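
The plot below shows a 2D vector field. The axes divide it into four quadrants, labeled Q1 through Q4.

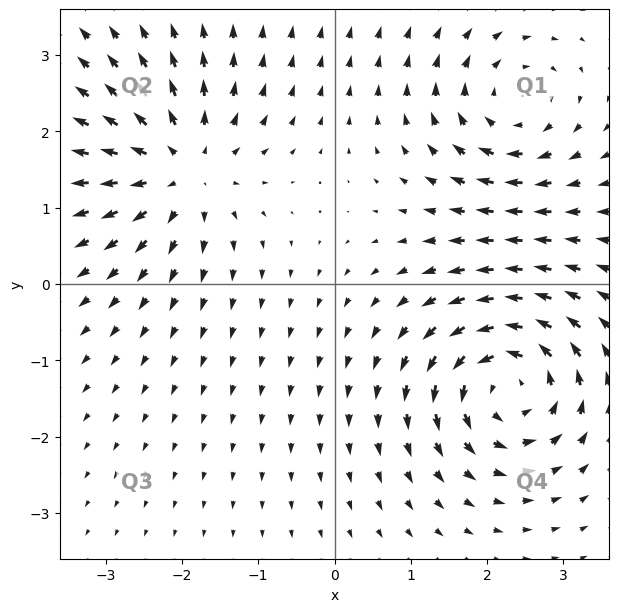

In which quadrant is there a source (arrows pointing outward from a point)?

The source sits at approximately (-2.0, 1.5), which lies in quadrant Q2. The divergence there is about +5, positive as expected for a source.

Q2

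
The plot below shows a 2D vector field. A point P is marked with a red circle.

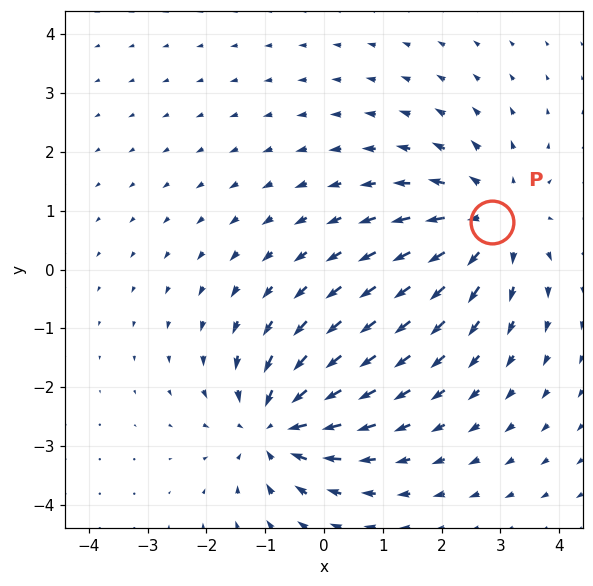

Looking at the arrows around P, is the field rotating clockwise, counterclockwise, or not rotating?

Near P at (2.9, 0.8) the arrows show no circulation. The curl there is ≈0.

not rotating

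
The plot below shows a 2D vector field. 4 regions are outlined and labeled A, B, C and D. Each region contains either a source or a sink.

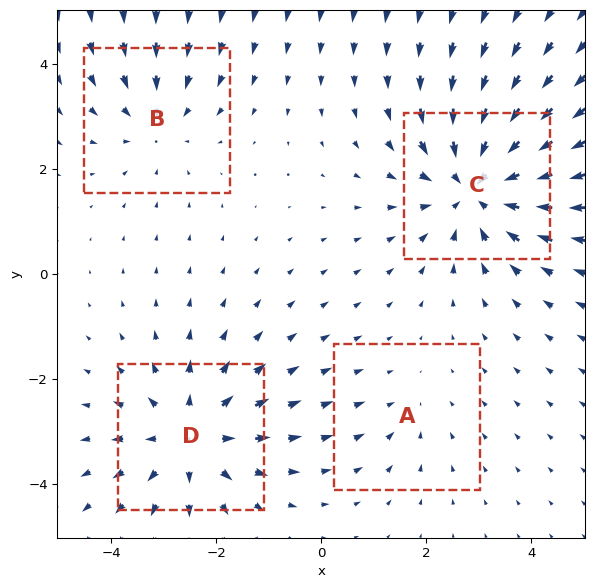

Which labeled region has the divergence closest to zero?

A

Divergence at each region's feature centre — A: about -2, B: about -3, C: about -6, D: about +5. Region A is closest to zero.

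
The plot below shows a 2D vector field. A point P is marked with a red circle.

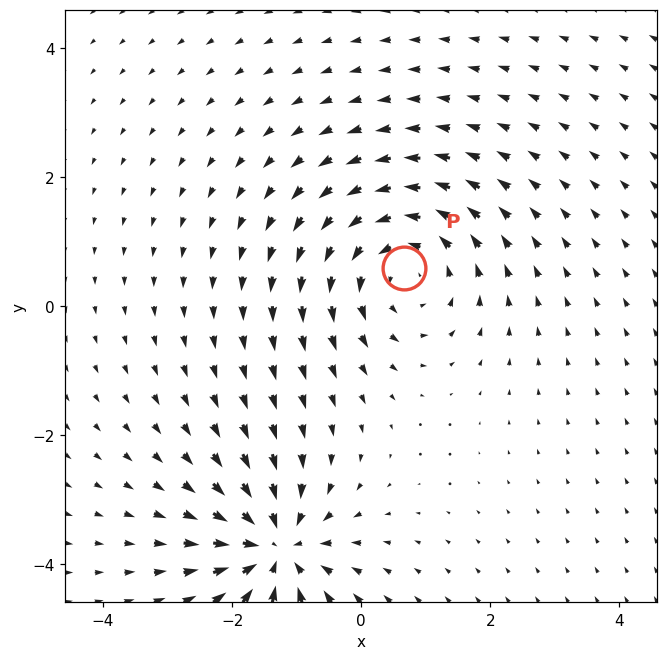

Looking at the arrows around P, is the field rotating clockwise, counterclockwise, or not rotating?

Near P at (0.7, 0.6) the arrows circulate counterclockwise. The curl (z-component) there is about +3; positive curl means counterclockwise rotation.

counterclockwise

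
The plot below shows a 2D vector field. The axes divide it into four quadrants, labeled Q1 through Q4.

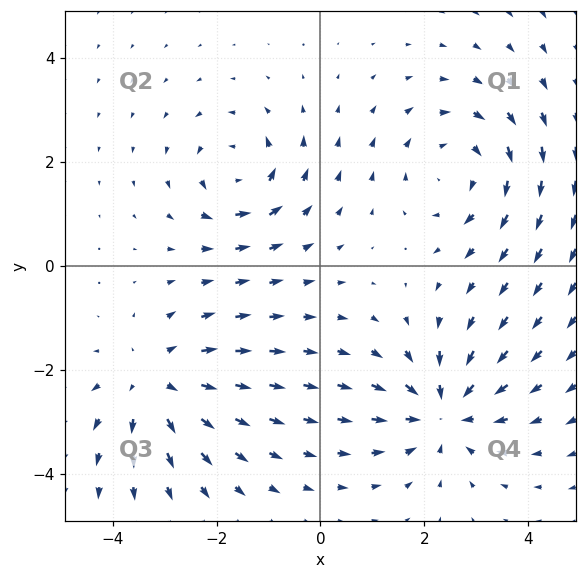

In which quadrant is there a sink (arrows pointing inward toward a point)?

Q4

The sink sits at approximately (2.4, -2.8), which lies in quadrant Q4. The divergence there is about -4, negative as expected for a sink.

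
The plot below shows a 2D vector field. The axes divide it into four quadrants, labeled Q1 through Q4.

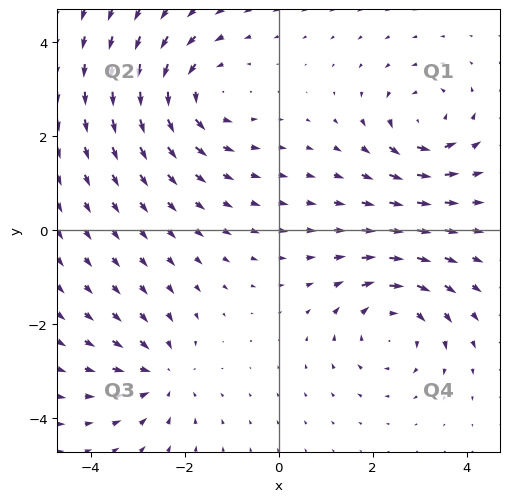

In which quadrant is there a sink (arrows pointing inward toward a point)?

Q3

The sink sits at approximately (-2.5, -3.1), which lies in quadrant Q3. The divergence there is about -4, negative as expected for a sink.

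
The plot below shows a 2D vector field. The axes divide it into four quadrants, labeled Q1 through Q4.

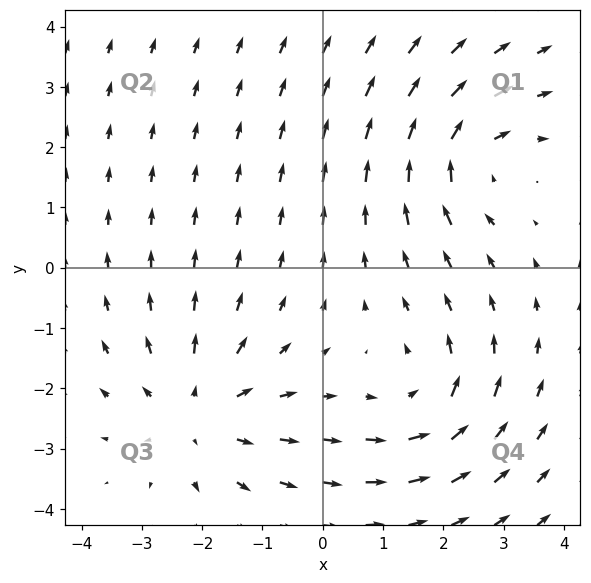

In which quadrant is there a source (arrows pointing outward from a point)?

Q3

The source sits at approximately (-2.1, -2.4), which lies in quadrant Q3. The divergence there is about +3, positive as expected for a source.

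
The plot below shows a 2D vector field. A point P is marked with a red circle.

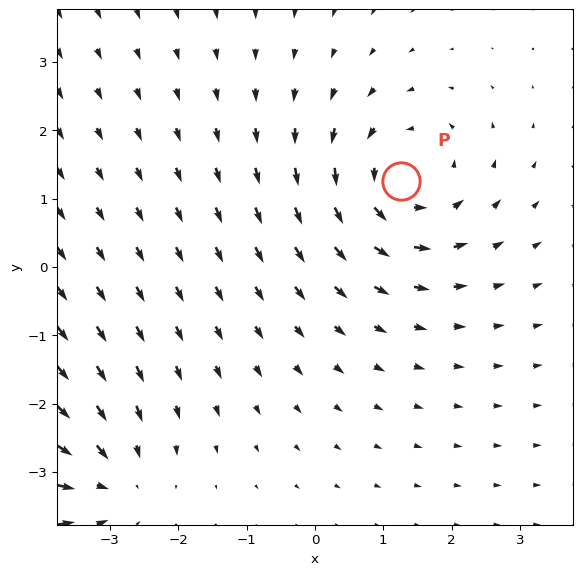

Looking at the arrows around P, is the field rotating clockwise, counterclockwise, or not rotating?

Near P at (1.3, 1.3) the arrows circulate counterclockwise. The curl (z-component) there is about +3; positive curl means counterclockwise rotation.

counterclockwise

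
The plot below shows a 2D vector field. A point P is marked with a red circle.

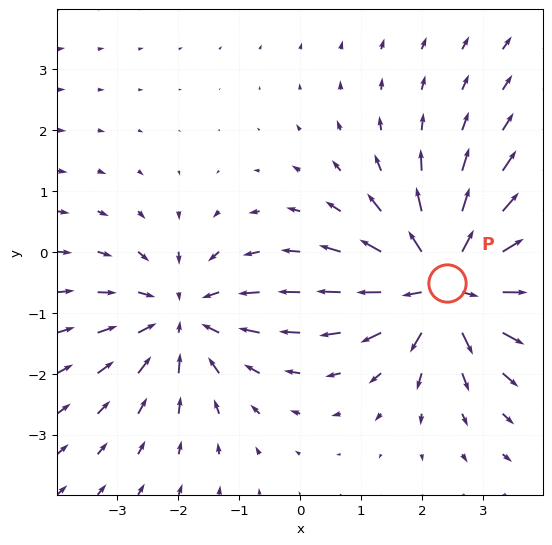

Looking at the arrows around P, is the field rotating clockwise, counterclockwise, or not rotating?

Near P at (2.4, -0.5) the arrows show no circulation. The curl there is ≈0.

not rotating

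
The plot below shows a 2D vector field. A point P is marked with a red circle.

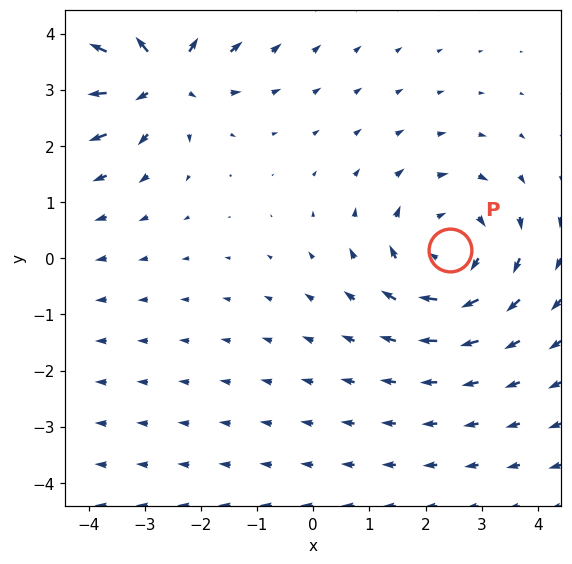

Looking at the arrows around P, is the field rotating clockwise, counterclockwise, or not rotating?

clockwise

Near P at (2.4, 0.1) the arrows circulate clockwise. The curl (z-component) there is about -3; negative curl means clockwise rotation.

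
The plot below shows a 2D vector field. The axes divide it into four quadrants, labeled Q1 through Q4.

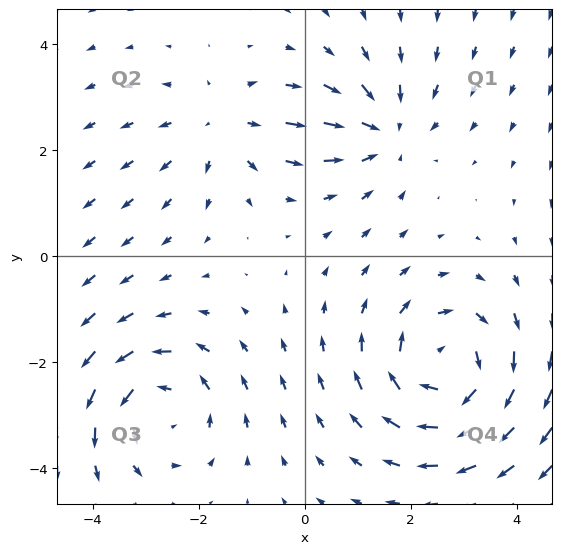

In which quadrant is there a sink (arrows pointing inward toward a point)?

The sink sits at approximately (1.5, 2.4), which lies in quadrant Q1. The divergence there is about -3, negative as expected for a sink.

Q1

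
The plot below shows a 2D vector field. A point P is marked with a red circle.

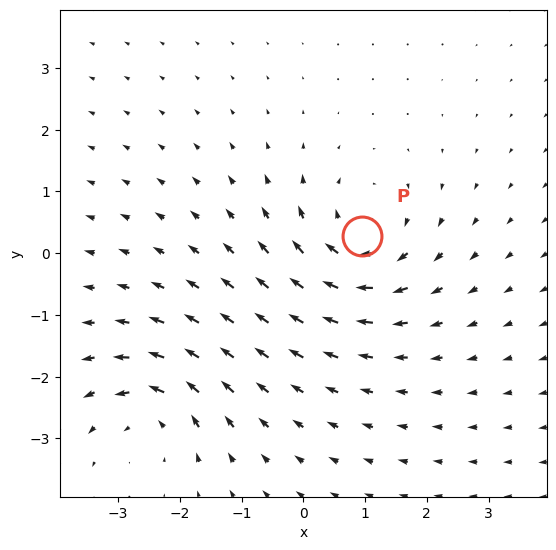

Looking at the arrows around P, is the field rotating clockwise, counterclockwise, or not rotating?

Near P at (0.9, 0.3) the arrows circulate clockwise. The curl (z-component) there is about -5; negative curl means clockwise rotation.

clockwise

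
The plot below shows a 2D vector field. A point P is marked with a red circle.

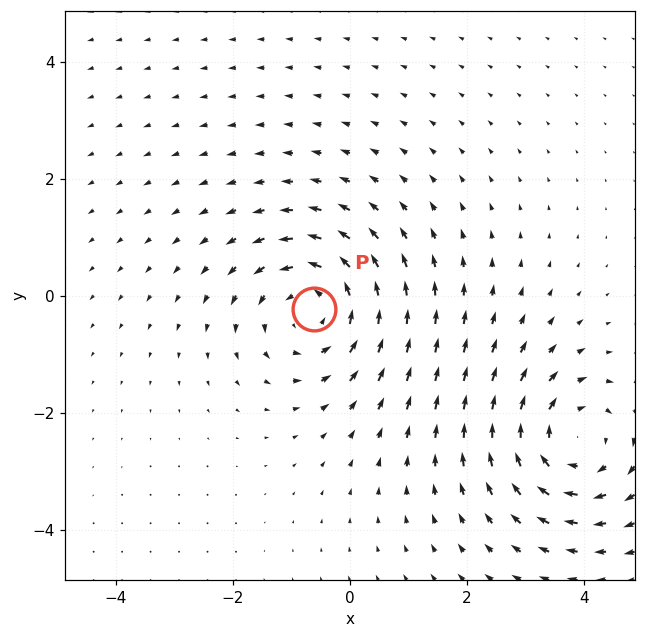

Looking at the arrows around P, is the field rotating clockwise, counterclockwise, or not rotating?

Near P at (-0.6, -0.2) the arrows circulate counterclockwise. The curl (z-component) there is about +3; positive curl means counterclockwise rotation.

counterclockwise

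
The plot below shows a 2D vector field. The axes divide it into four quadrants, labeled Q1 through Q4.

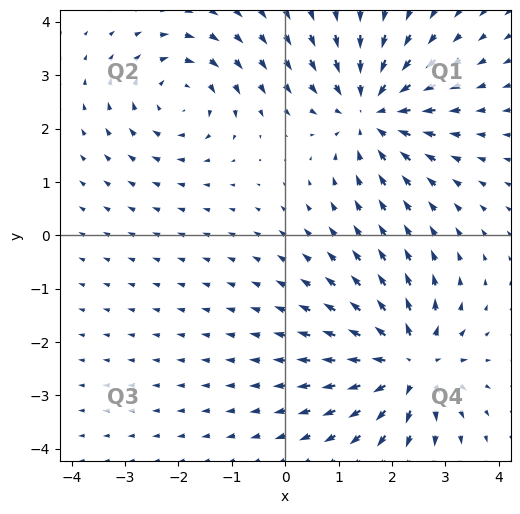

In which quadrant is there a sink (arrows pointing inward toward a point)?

Q1

The sink sits at approximately (1.6, 2.3), which lies in quadrant Q1. The divergence there is about -5, negative as expected for a sink.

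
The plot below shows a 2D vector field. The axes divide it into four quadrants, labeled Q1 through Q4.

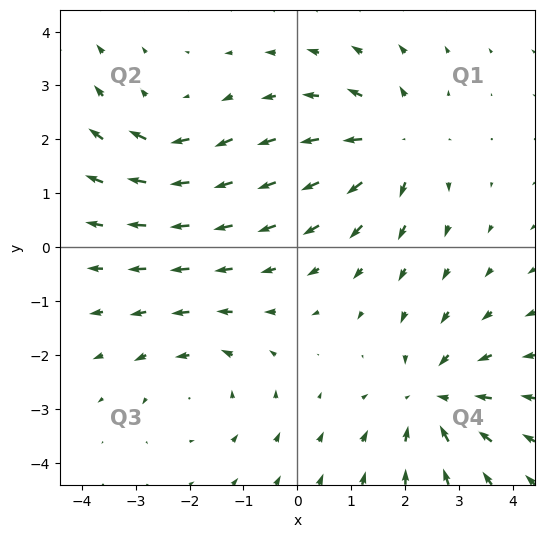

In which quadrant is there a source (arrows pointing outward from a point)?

Q1

The source sits at approximately (1.8, 1.9), which lies in quadrant Q1. The divergence there is about +4, positive as expected for a source.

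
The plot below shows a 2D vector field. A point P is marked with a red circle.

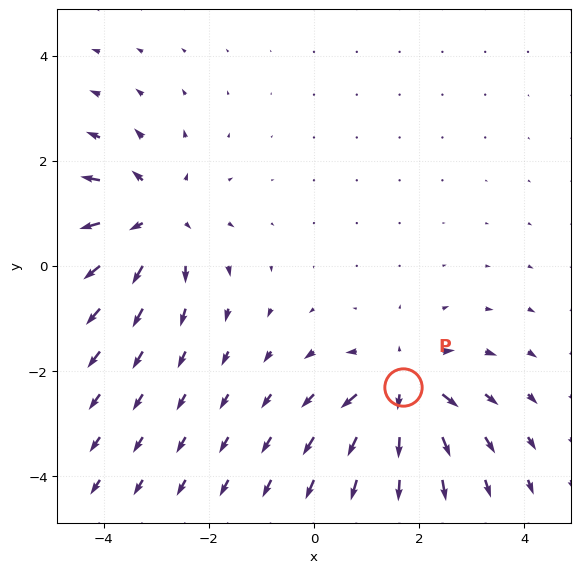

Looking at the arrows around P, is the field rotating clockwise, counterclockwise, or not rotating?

not rotating

Near P at (1.7, -2.3) the arrows show no circulation. The curl there is ≈0.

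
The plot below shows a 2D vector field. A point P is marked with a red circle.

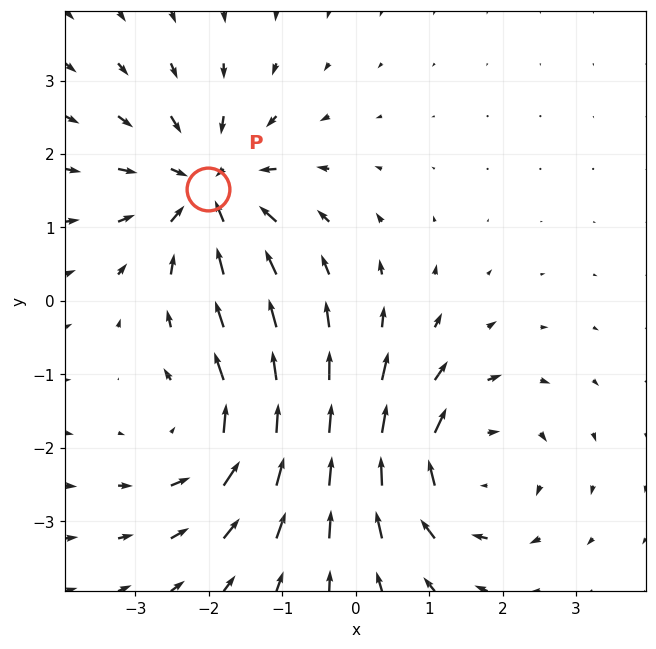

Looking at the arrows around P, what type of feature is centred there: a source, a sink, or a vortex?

At P (-2.0, 1.5) the arrows converge inward. Divergence about -5, curl ≈0 — negative divergence with near-zero curl is a sink.

sink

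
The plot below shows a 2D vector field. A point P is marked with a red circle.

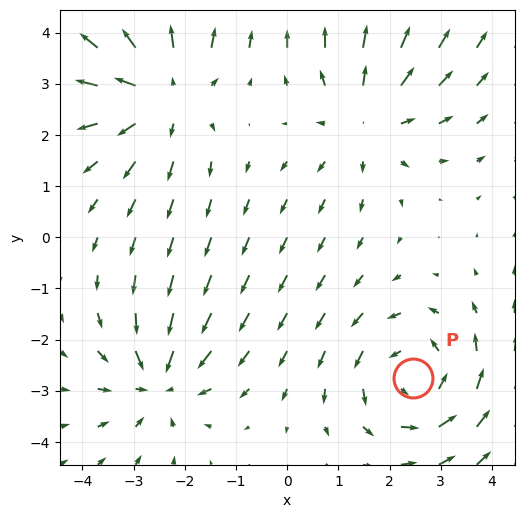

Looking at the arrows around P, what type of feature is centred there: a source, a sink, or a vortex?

At P (2.5, -2.7) the arrows circulate counterclockwise. Divergence ≈0, curl about +3 — near-zero divergence with nonzero curl is a vortex.

vortex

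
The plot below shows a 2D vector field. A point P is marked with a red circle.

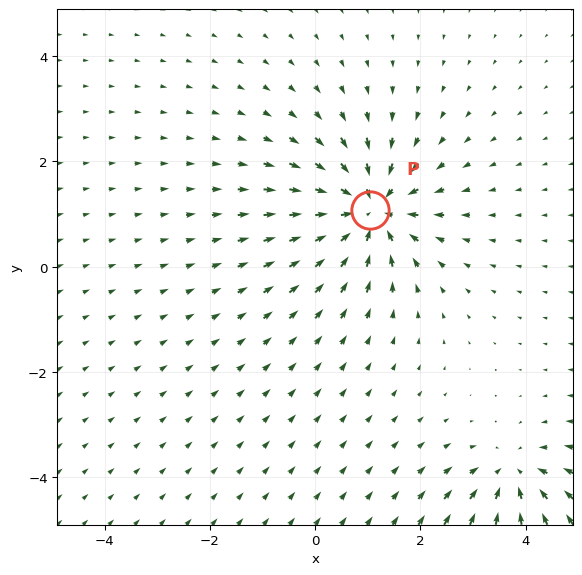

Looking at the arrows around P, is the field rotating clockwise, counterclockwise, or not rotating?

Near P at (1.0, 1.1) the arrows show no circulation. The curl there is ≈0.

not rotating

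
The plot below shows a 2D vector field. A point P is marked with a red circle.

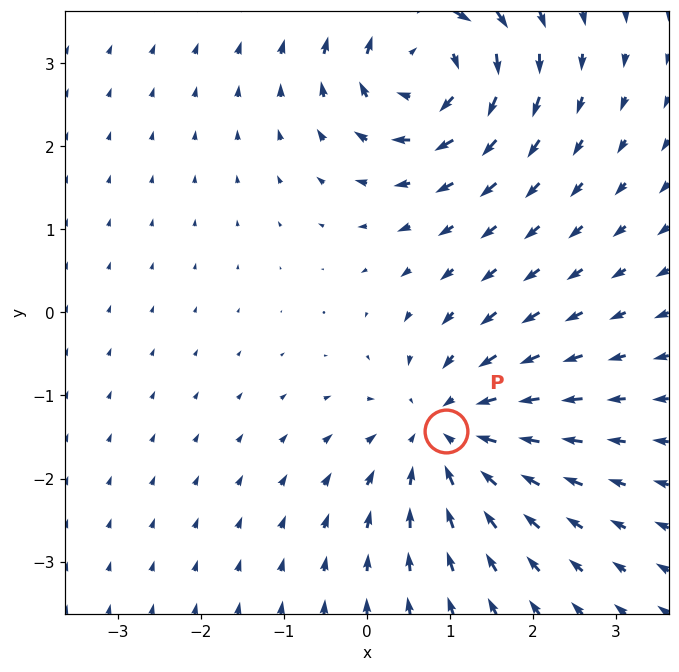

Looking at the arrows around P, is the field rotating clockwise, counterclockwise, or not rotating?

not rotating

Near P at (1.0, -1.4) the arrows show no circulation. The curl there is ≈0.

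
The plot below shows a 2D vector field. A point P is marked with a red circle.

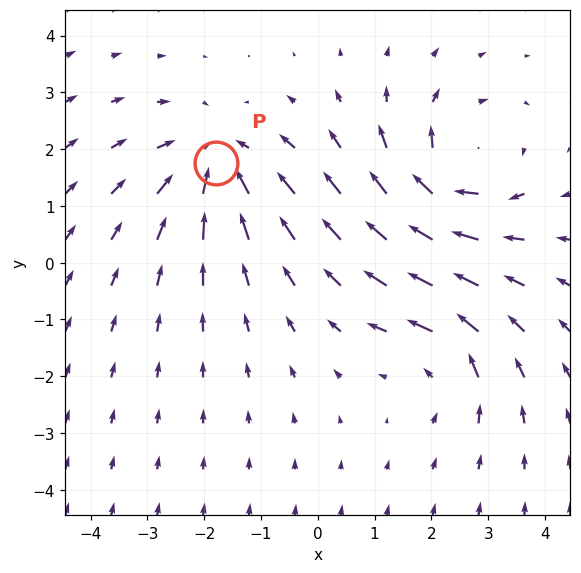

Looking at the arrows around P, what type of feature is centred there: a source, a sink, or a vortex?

At P (-1.8, 1.8) the arrows converge inward. Divergence about -4, curl ≈0 — negative divergence with near-zero curl is a sink.

sink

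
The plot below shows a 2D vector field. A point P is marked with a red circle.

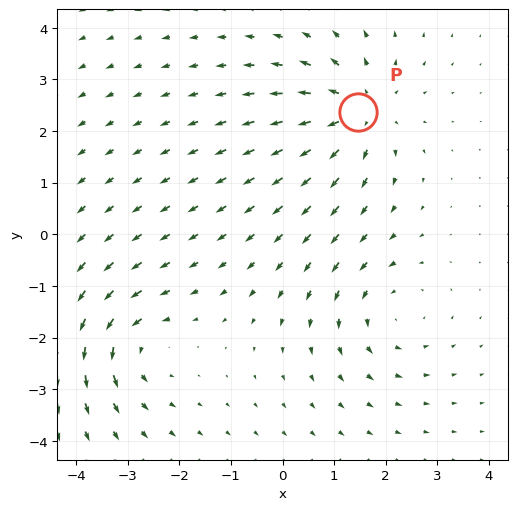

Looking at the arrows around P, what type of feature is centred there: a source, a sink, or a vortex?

source

At P (1.5, 2.4) the arrows spread outward. Divergence about +4, curl ≈0 — positive divergence with near-zero curl is a source.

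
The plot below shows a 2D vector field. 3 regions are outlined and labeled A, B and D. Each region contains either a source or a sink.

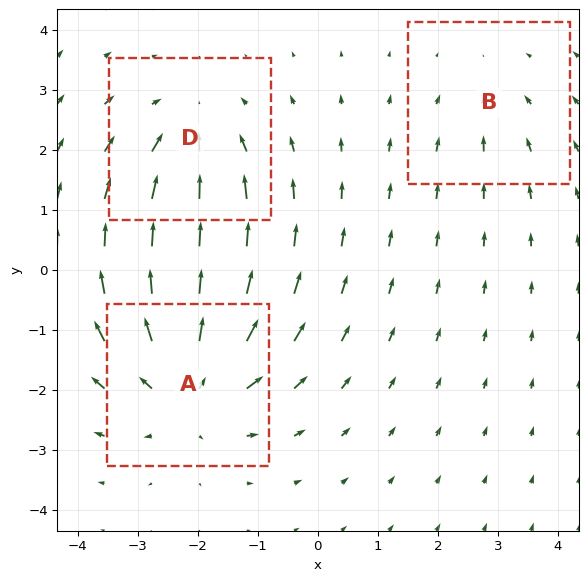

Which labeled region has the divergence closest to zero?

Divergence at each region's feature centre — A: about +4, B: about -2, D: about -3. Region B is closest to zero.

B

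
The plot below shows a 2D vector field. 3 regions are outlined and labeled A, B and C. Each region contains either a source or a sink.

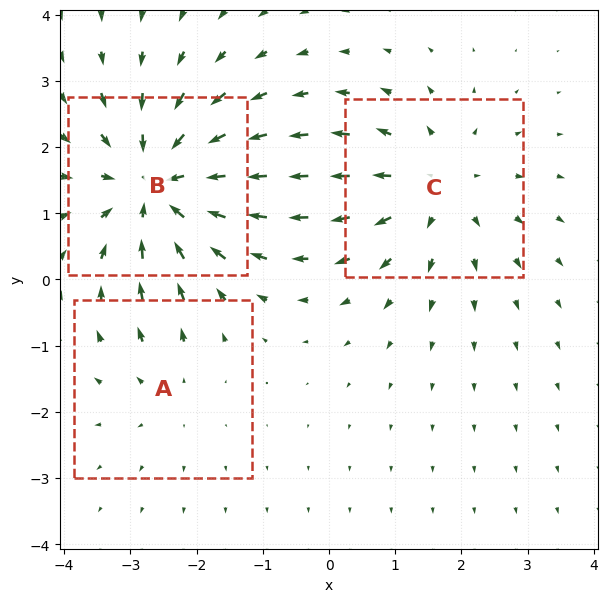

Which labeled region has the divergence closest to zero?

A

Divergence at each region's feature centre — A: about +2, B: about -4, C: about +3. Region A is closest to zero.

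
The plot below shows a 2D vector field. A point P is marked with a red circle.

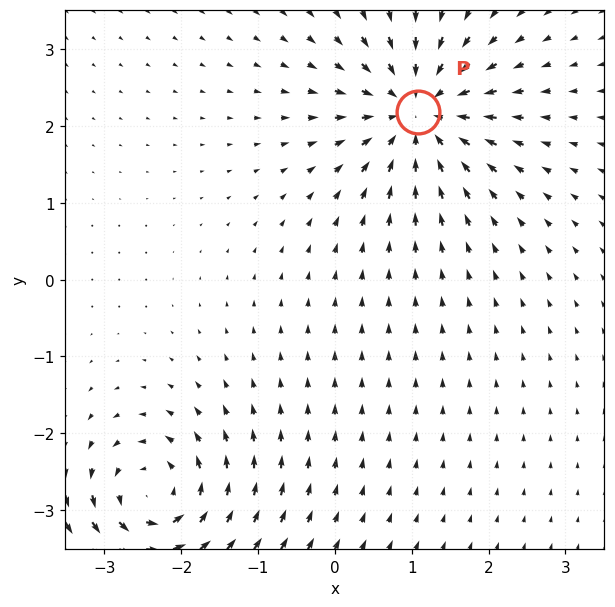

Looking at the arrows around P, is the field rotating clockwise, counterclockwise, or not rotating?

not rotating

Near P at (1.1, 2.2) the arrows show no circulation. The curl there is ≈0.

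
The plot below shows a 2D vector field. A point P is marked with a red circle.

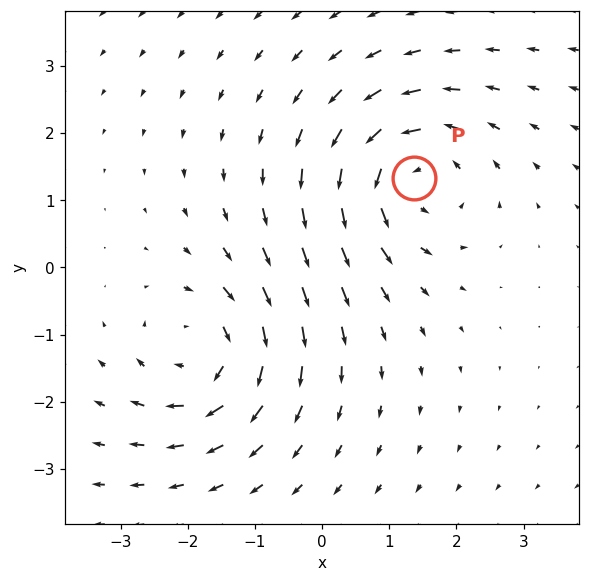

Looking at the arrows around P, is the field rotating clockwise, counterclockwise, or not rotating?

counterclockwise

Near P at (1.4, 1.3) the arrows circulate counterclockwise. The curl (z-component) there is about +5; positive curl means counterclockwise rotation.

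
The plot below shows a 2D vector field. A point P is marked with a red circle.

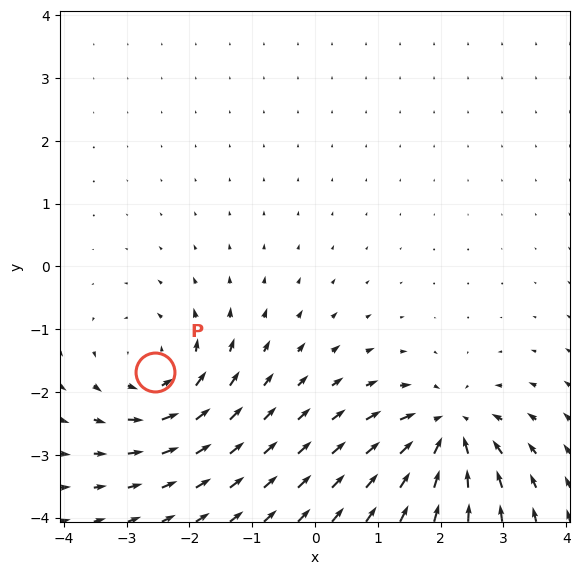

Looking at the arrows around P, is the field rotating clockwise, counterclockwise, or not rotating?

counterclockwise

Near P at (-2.5, -1.7) the arrows circulate counterclockwise. The curl (z-component) there is about +4; positive curl means counterclockwise rotation.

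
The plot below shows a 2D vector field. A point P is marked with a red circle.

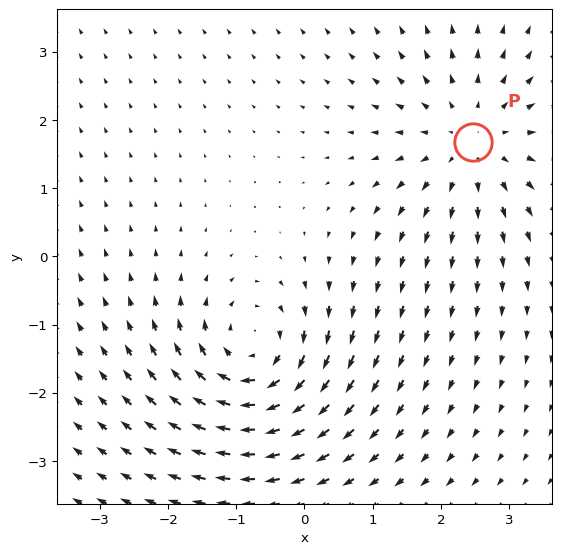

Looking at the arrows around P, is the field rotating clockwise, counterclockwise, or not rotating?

Near P at (2.5, 1.7) the arrows show no circulation. The curl there is ≈0.

not rotating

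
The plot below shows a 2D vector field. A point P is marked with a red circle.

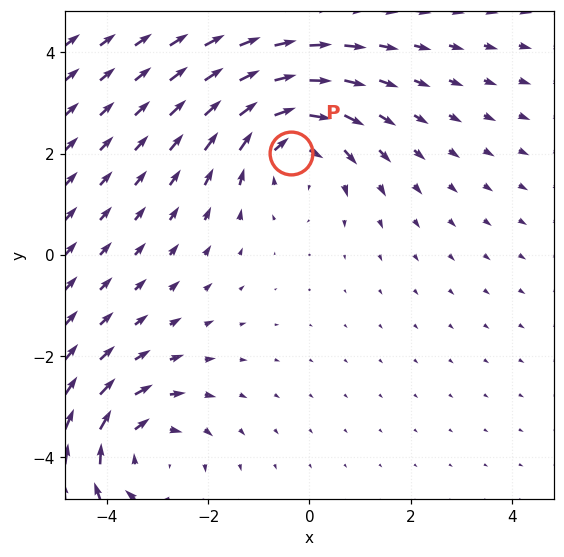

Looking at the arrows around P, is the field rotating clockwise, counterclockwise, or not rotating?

clockwise

Near P at (-0.4, 2.0) the arrows circulate clockwise. The curl (z-component) there is about -4; negative curl means clockwise rotation.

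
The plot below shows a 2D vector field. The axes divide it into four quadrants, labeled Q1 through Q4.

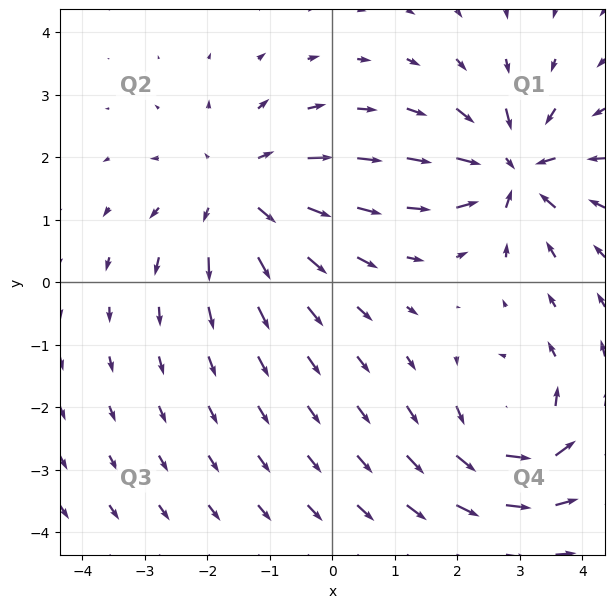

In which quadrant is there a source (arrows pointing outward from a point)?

Q2

The source sits at approximately (-1.5, 1.4), which lies in quadrant Q2. The divergence there is about +3, positive as expected for a source.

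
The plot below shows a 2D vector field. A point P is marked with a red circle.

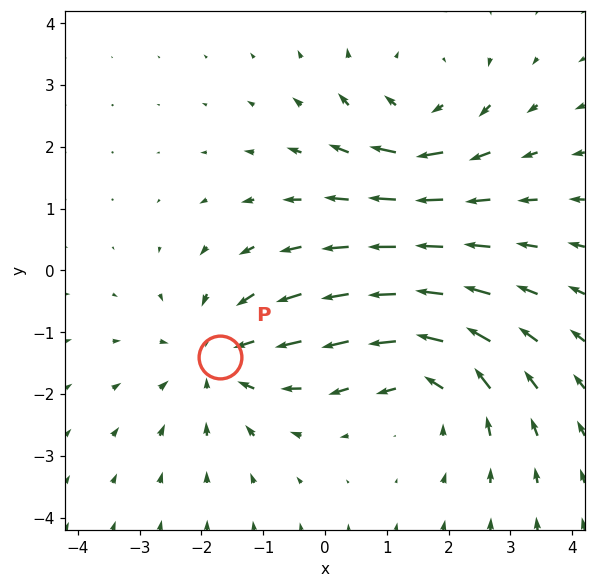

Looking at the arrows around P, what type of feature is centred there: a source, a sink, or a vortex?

At P (-1.7, -1.4) the arrows converge inward. Divergence about -3, curl ≈0 — negative divergence with near-zero curl is a sink.

sink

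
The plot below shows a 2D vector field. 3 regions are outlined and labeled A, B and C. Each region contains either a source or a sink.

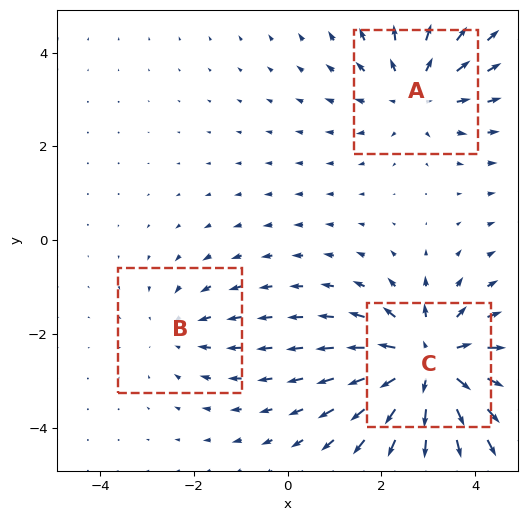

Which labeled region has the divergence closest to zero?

B

Divergence at each region's feature centre — A: about +3, B: about -2, C: about +4. Region B is closest to zero.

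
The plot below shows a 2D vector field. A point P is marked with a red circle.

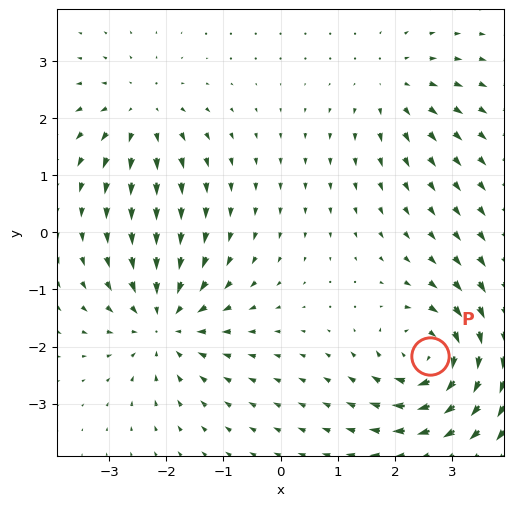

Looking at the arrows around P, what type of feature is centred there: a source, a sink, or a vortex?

vortex

At P (2.6, -2.2) the arrows circulate clockwise. Divergence ≈0, curl about -6 — near-zero divergence with nonzero curl is a vortex.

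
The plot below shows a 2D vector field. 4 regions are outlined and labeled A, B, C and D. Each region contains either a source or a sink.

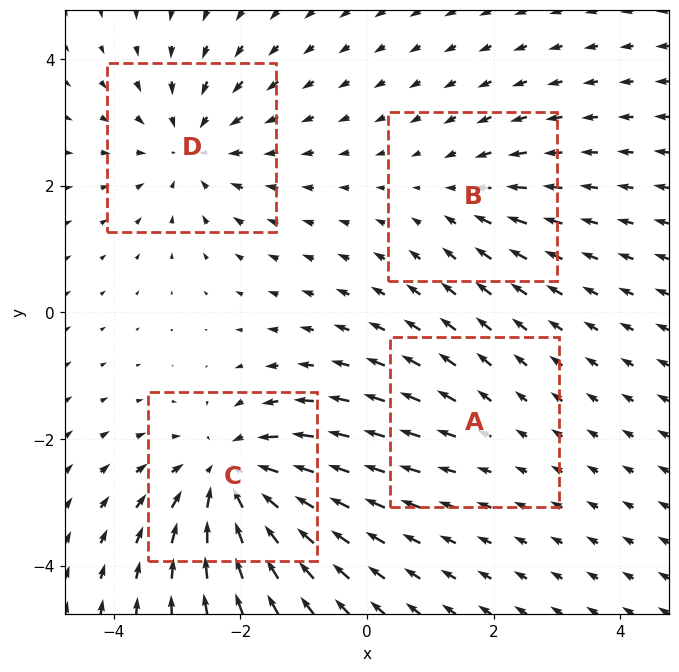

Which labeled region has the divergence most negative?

Divergence at each region's feature centre — A: about +2, B: about -3, C: about -7, D: about -5. Region C is most negative.

C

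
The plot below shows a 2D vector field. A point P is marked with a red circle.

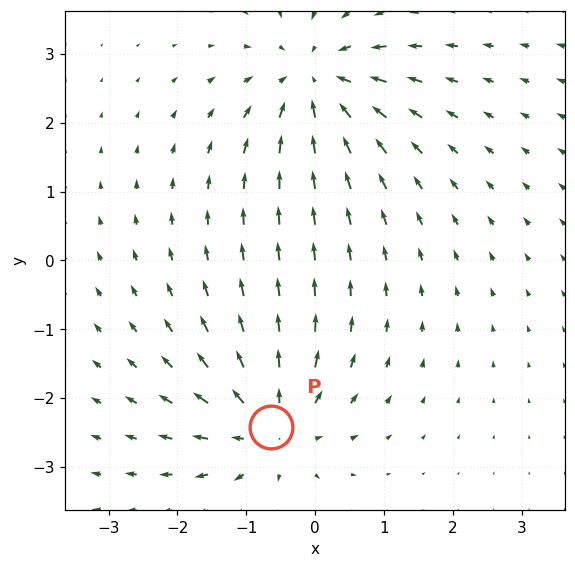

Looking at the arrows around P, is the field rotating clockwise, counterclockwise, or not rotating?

Near P at (-0.6, -2.4) the arrows show no circulation. The curl there is ≈0.

not rotating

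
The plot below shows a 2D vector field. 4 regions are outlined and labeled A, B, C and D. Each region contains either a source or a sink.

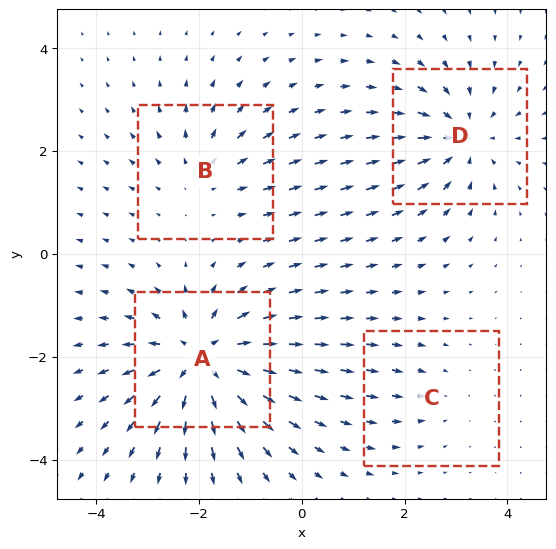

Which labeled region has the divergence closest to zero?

C

Divergence at each region's feature centre — A: about +7, B: about +3, C: about -2, D: about -5. Region C is closest to zero.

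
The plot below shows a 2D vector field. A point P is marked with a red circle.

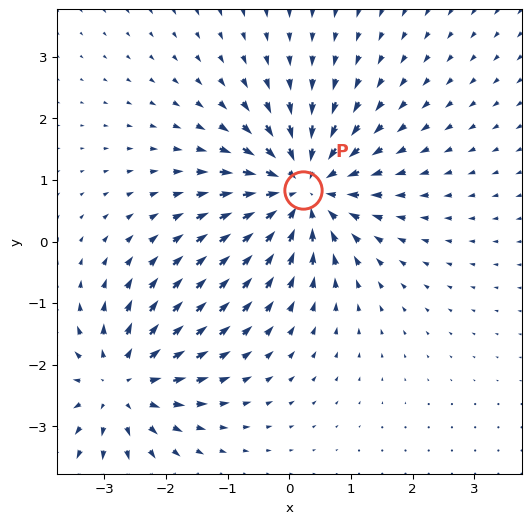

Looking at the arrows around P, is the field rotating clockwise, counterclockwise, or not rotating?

not rotating

Near P at (0.2, 0.8) the arrows show no circulation. The curl there is ≈0.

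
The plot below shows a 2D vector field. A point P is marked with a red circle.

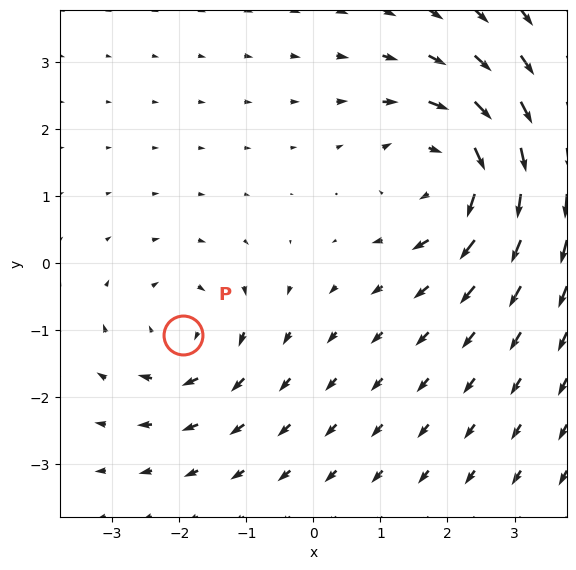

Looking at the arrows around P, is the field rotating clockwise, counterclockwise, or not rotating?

Near P at (-1.9, -1.1) the arrows circulate clockwise. The curl (z-component) there is about -3; negative curl means clockwise rotation.

clockwise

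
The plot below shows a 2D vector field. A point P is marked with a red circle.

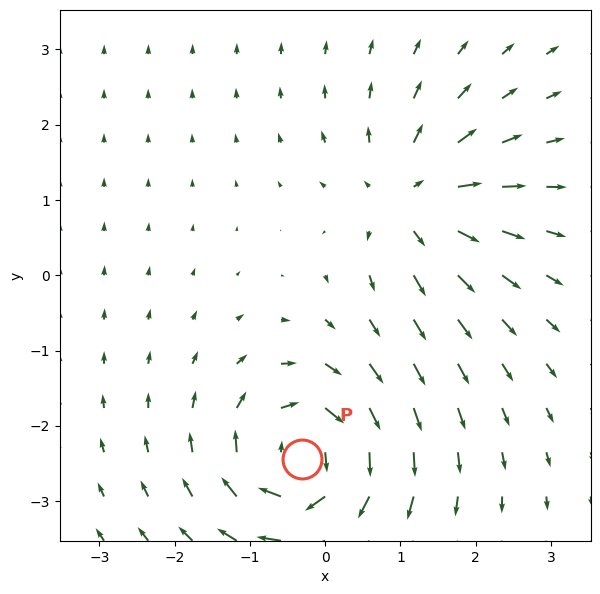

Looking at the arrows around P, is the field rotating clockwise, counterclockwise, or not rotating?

Near P at (-0.3, -2.4) the arrows circulate clockwise. The curl (z-component) there is about -6; negative curl means clockwise rotation.

clockwise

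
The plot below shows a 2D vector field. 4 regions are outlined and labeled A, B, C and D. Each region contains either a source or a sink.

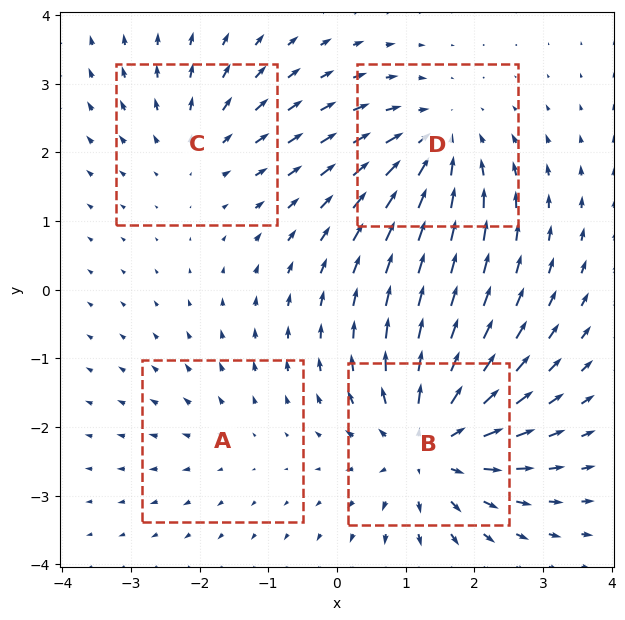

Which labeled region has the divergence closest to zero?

Divergence at each region's feature centre — A: about +2, B: about +7, C: about +3, D: about -5. Region A is closest to zero.

A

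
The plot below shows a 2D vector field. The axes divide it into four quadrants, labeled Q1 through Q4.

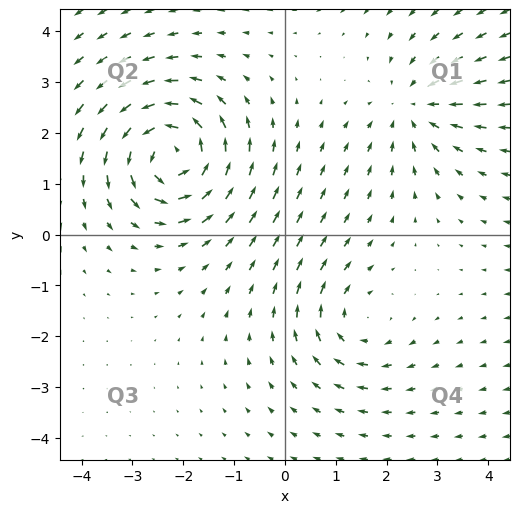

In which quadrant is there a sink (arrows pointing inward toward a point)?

Q1

The sink sits at approximately (2.5, 2.5), which lies in quadrant Q1. The divergence there is about -3, negative as expected for a sink.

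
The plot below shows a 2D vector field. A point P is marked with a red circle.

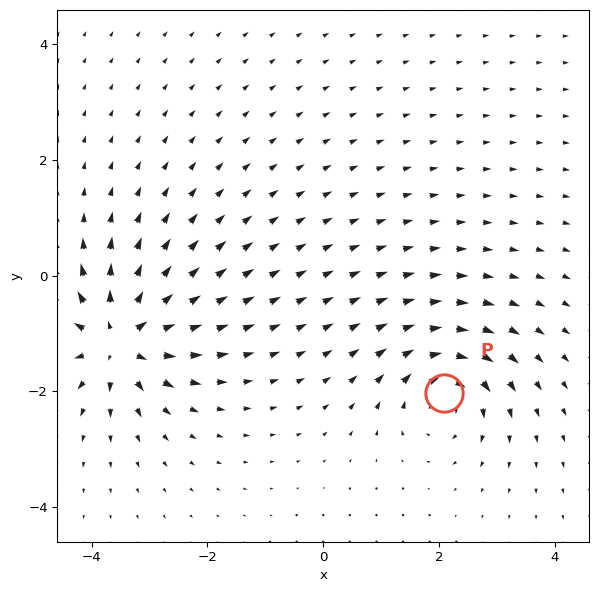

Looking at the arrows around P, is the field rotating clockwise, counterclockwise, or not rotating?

Near P at (2.1, -2.0) the arrows circulate clockwise. The curl (z-component) there is about -5; negative curl means clockwise rotation.

clockwise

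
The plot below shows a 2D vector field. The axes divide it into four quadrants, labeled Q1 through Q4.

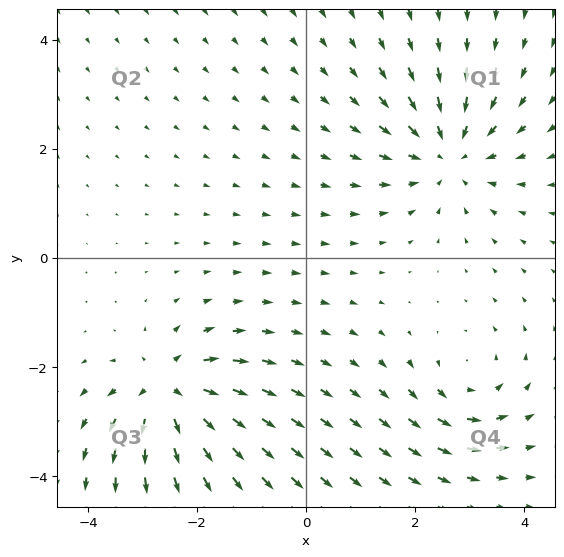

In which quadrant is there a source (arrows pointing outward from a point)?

Q3

The source sits at approximately (-2.5, -2.4), which lies in quadrant Q3. The divergence there is about +6, positive as expected for a source.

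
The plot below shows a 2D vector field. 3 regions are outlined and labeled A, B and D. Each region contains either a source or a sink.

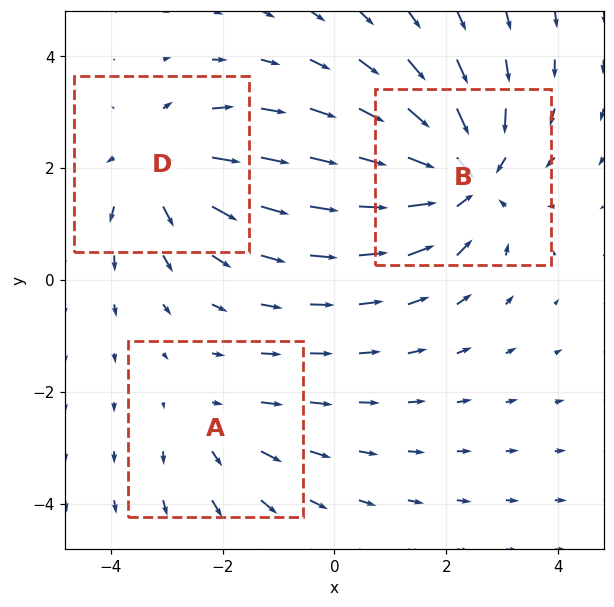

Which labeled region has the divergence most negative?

Divergence at each region's feature centre — A: about +2, B: about -4, D: about +3. Region B is most negative.

B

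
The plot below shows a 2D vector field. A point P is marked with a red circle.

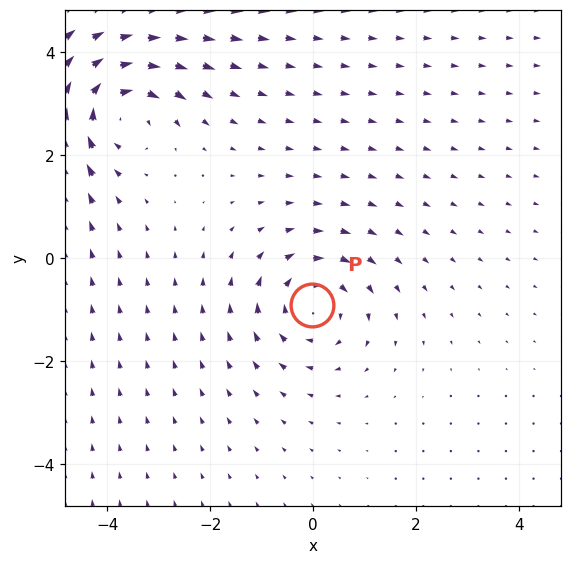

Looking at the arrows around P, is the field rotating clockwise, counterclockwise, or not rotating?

clockwise

Near P at (-0.0, -0.9) the arrows circulate clockwise. The curl (z-component) there is about -3; negative curl means clockwise rotation.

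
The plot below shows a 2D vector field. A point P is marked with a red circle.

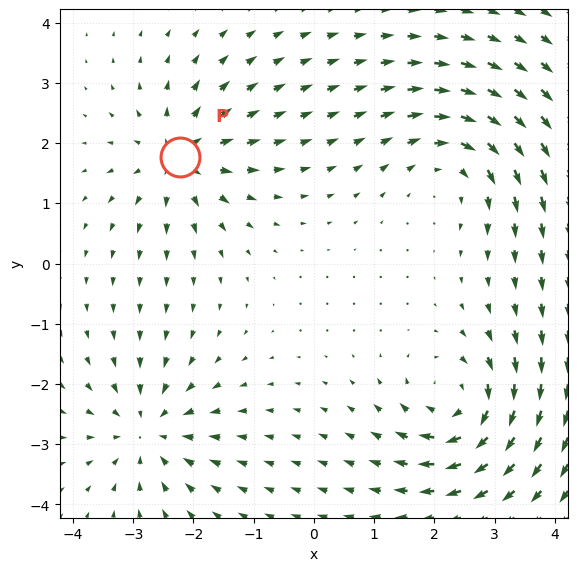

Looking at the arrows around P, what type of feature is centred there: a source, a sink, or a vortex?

At P (-2.2, 1.8) the arrows spread outward. Divergence about +5, curl ≈0 — positive divergence with near-zero curl is a source.

source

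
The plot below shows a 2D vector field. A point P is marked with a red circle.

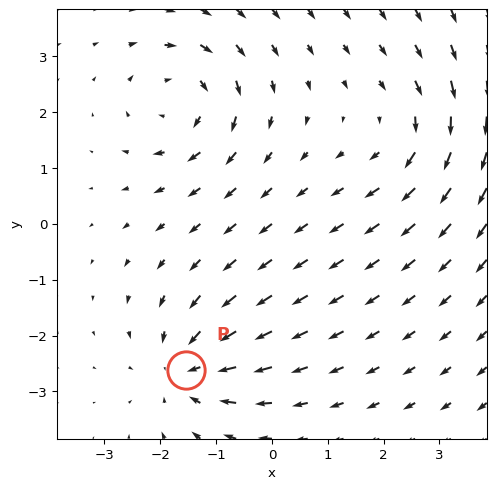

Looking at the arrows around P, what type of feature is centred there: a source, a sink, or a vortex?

sink

At P (-1.5, -2.6) the arrows converge inward. Divergence about -4, curl ≈0 — negative divergence with near-zero curl is a sink.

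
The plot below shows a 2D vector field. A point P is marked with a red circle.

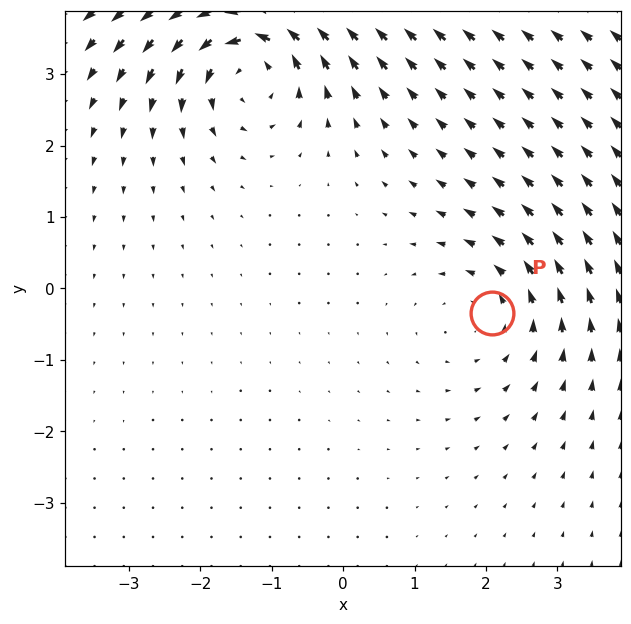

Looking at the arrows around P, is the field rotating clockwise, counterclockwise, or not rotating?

counterclockwise

Near P at (2.1, -0.3) the arrows circulate counterclockwise. The curl (z-component) there is about +2; positive curl means counterclockwise rotation.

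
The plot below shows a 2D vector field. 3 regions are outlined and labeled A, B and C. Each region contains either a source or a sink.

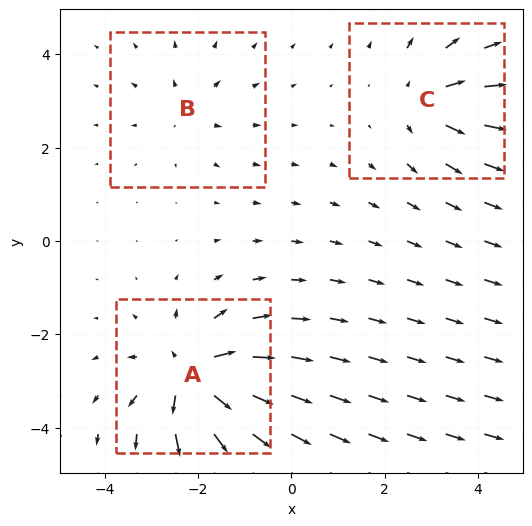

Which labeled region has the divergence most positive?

Divergence at each region's feature centre — A: about +6, B: about +2, C: about +4. Region A is most positive.

A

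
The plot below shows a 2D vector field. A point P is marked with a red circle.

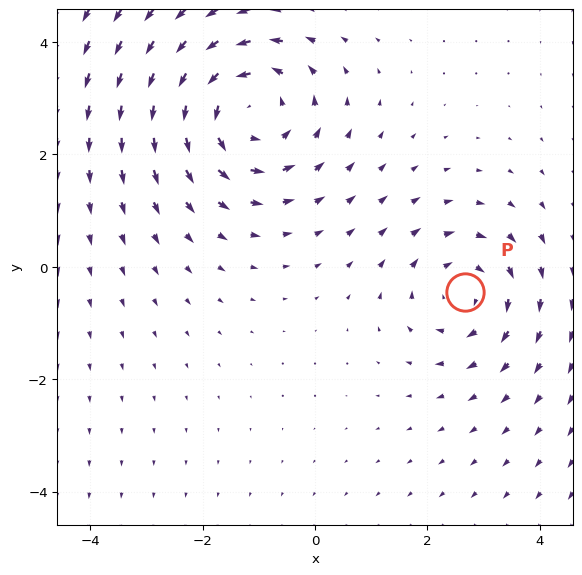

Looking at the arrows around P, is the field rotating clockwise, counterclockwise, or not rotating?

clockwise

Near P at (2.7, -0.4) the arrows circulate clockwise. The curl (z-component) there is about -3; negative curl means clockwise rotation.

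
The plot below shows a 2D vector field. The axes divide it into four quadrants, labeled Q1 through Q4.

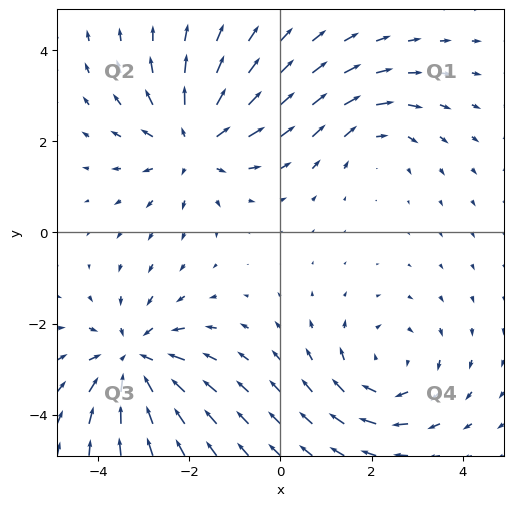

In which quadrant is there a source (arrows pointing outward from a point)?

Q2

The source sits at approximately (-1.9, 2.0), which lies in quadrant Q2. The divergence there is about +4, positive as expected for a source.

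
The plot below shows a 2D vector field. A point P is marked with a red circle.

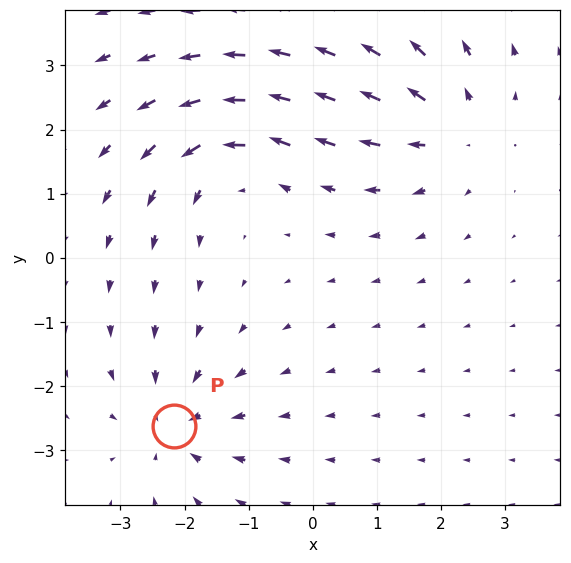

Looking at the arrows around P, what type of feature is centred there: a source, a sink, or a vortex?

At P (-2.2, -2.6) the arrows converge inward. Divergence about -5, curl ≈0 — negative divergence with near-zero curl is a sink.

sink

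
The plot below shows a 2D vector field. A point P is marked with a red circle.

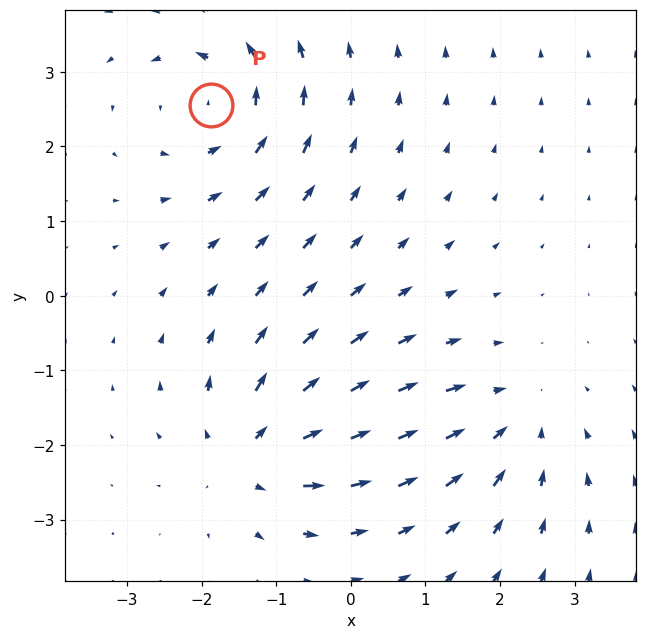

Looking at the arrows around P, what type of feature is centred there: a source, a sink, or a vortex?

vortex

At P (-1.9, 2.6) the arrows circulate counterclockwise. Divergence ≈0, curl about +4 — near-zero divergence with nonzero curl is a vortex.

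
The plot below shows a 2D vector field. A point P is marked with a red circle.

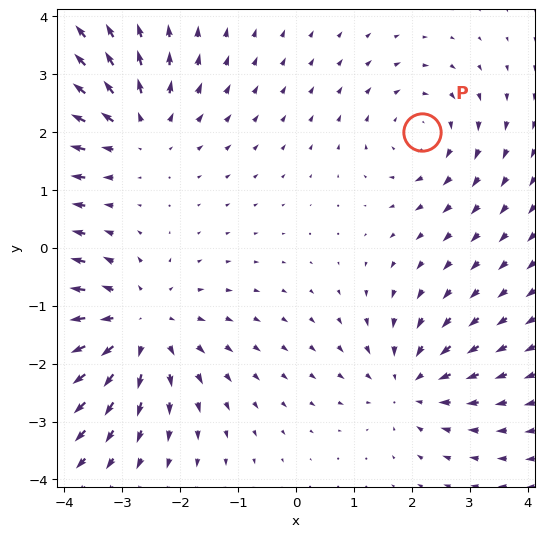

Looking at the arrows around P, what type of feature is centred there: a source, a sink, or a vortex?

vortex

At P (2.2, 2.0) the arrows circulate clockwise. Divergence ≈0, curl about -3 — near-zero divergence with nonzero curl is a vortex.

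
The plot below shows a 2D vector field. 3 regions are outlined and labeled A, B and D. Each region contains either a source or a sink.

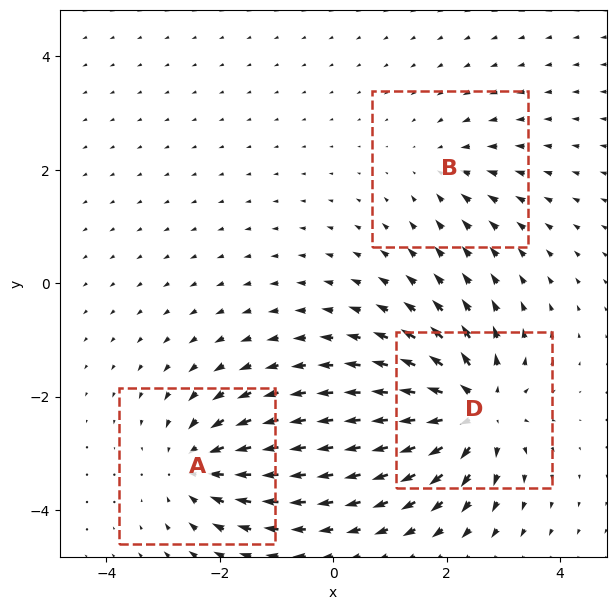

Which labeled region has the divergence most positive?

Divergence at each region's feature centre — A: about -4, B: about -2, D: about +5. Region D is most positive.

D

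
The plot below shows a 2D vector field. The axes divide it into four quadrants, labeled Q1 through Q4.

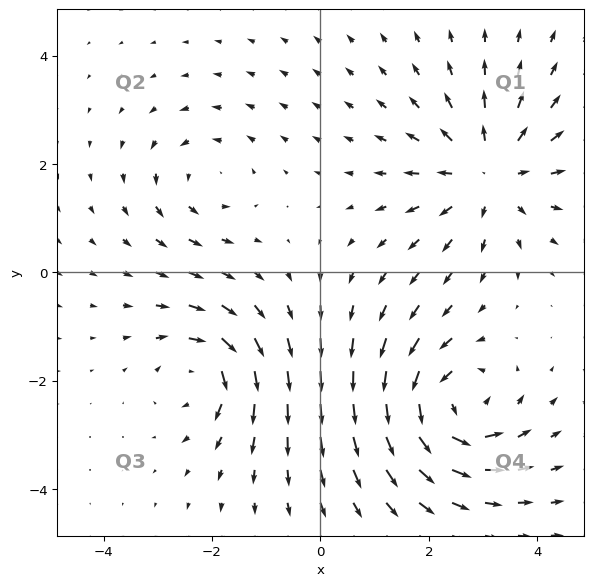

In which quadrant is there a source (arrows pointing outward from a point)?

The source sits at approximately (3.1, 1.8), which lies in quadrant Q1. The divergence there is about +4, positive as expected for a source.

Q1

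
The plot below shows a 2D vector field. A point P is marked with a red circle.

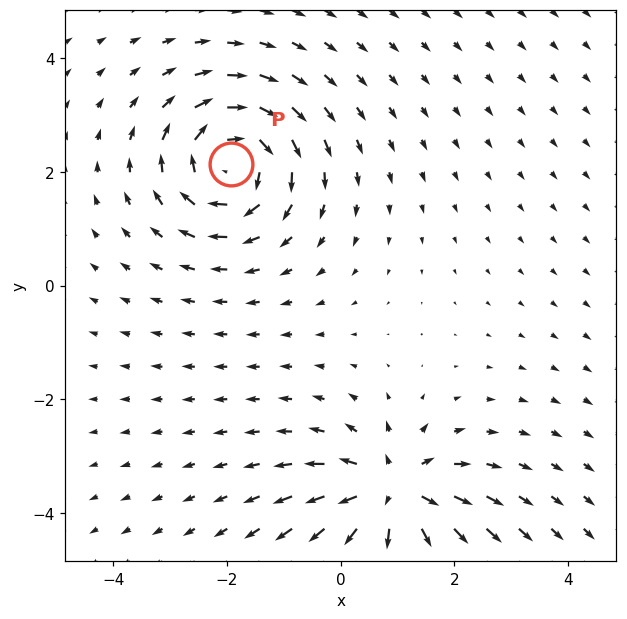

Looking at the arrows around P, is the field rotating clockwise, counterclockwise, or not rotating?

clockwise

Near P at (-1.9, 2.1) the arrows circulate clockwise. The curl (z-component) there is about -5; negative curl means clockwise rotation.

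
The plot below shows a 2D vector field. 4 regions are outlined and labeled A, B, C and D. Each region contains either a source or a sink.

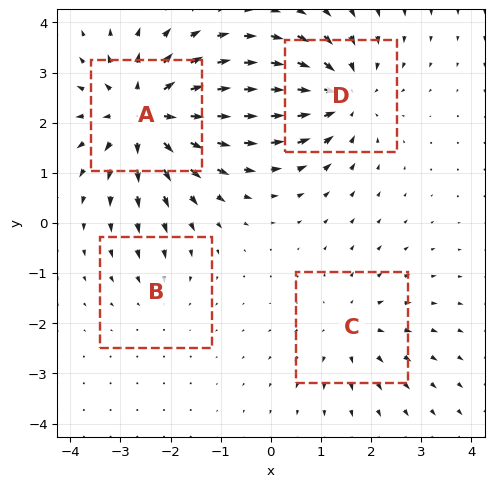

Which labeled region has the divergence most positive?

Divergence at each region's feature centre — A: about +6, B: about -2, C: about +3, D: about -5. Region A is most positive.

A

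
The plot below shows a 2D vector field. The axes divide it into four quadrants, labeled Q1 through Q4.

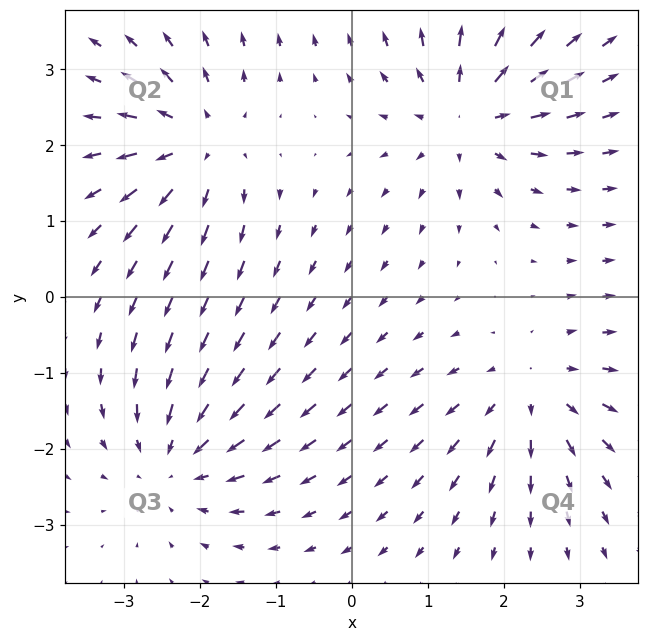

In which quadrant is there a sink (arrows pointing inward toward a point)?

The sink sits at approximately (-2.3, -2.2), which lies in quadrant Q3. The divergence there is about -4, negative as expected for a sink.

Q3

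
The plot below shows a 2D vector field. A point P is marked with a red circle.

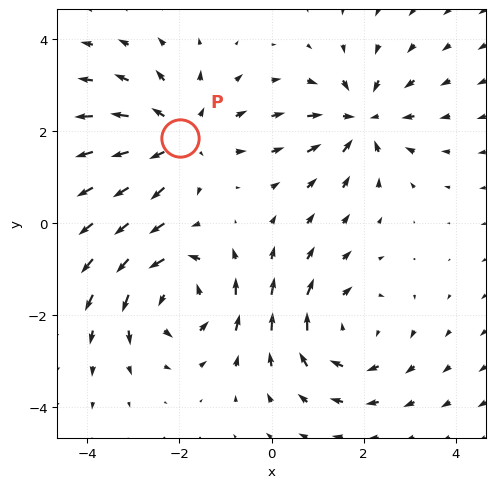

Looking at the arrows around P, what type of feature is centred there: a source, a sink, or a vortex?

source

At P (-2.0, 1.9) the arrows spread outward. Divergence about +3, curl ≈0 — positive divergence with near-zero curl is a source.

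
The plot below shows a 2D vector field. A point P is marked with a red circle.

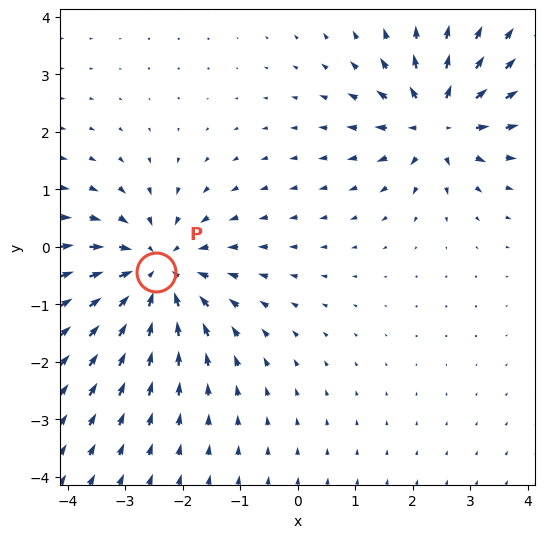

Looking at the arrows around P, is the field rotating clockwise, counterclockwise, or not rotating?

not rotating

Near P at (-2.5, -0.4) the arrows show no circulation. The curl there is ≈0.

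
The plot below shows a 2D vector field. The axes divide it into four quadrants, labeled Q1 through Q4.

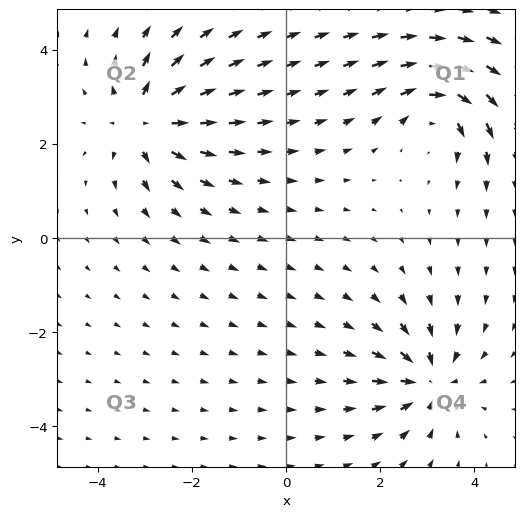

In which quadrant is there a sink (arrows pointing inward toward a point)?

Q4

The sink sits at approximately (3.0, -3.0), which lies in quadrant Q4. The divergence there is about -5, negative as expected for a sink.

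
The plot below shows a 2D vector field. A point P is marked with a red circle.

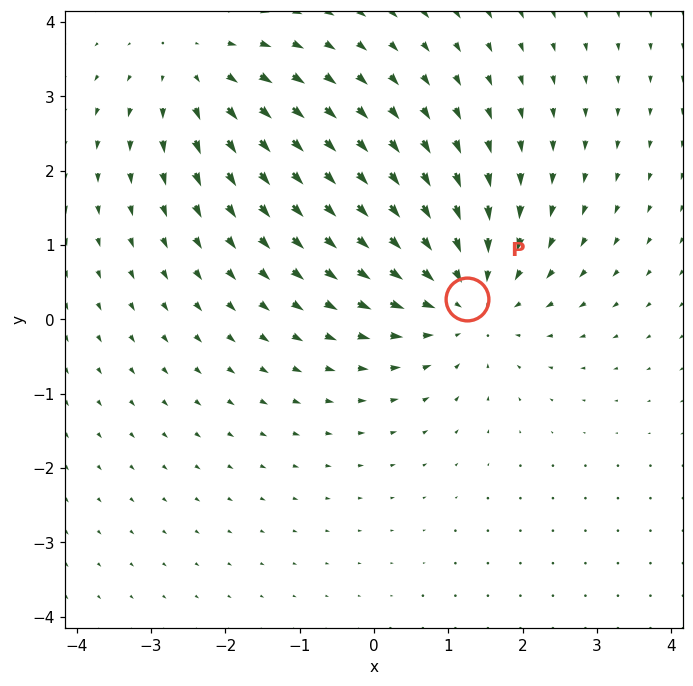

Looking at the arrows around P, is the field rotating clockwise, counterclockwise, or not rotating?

Near P at (1.2, 0.3) the arrows show no circulation. The curl there is ≈0.

not rotating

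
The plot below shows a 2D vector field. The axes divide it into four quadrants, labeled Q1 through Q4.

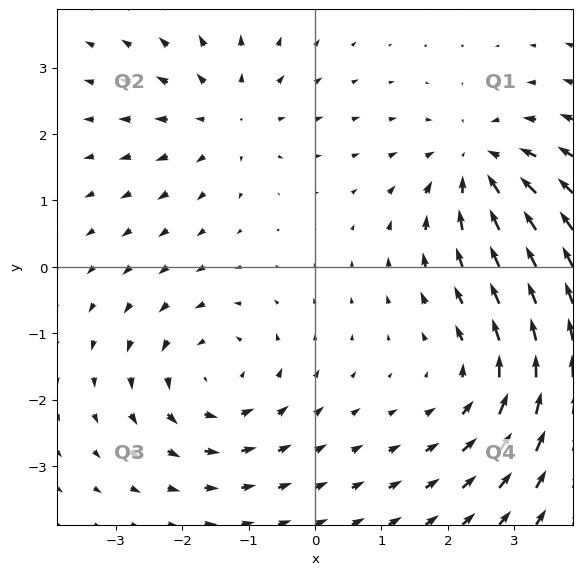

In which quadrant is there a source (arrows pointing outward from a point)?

Q2

The source sits at approximately (-1.3, 2.3), which lies in quadrant Q2. The divergence there is about +4, positive as expected for a source.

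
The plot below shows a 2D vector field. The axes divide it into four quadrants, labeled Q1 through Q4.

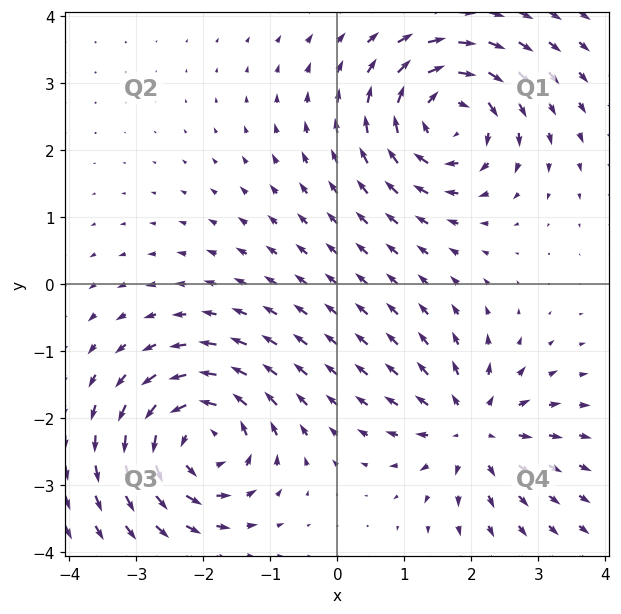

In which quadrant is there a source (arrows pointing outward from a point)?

Q4

The source sits at approximately (2.0, -2.2), which lies in quadrant Q4. The divergence there is about +5, positive as expected for a source.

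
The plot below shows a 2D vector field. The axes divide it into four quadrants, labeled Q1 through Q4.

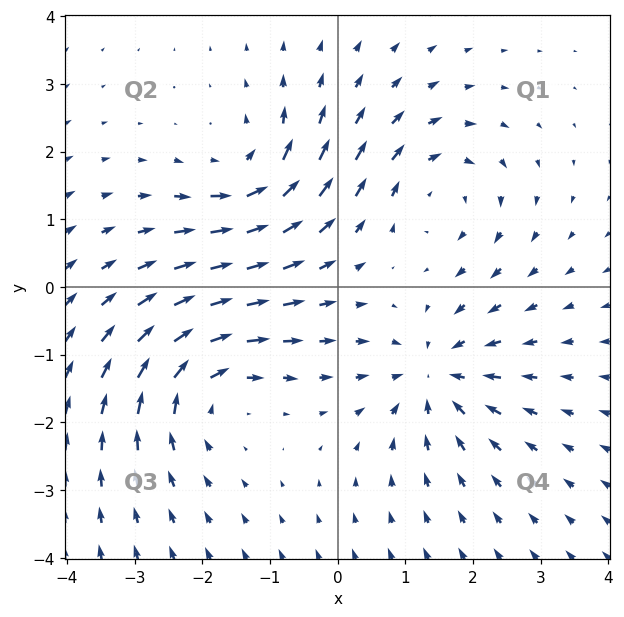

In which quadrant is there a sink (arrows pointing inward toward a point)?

Q4

The sink sits at approximately (1.4, -1.3), which lies in quadrant Q4. The divergence there is about -4, negative as expected for a sink.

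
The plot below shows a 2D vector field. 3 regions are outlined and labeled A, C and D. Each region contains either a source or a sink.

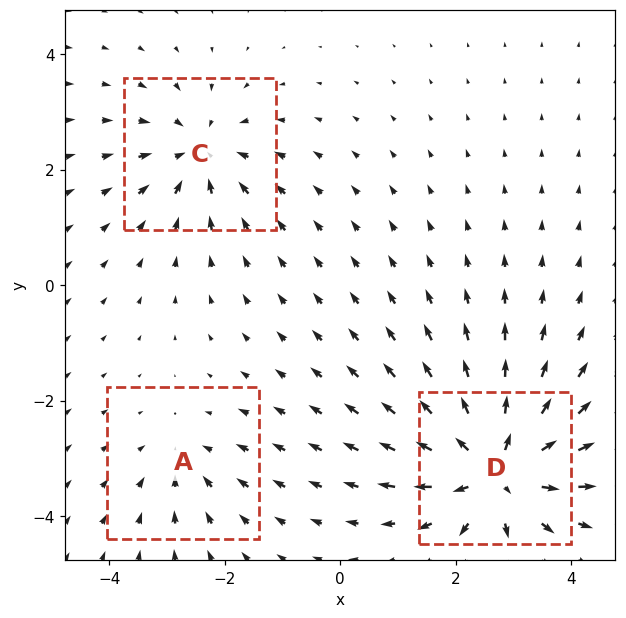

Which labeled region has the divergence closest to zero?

A

Divergence at each region's feature centre — A: about -2, C: about -3, D: about +6. Region A is closest to zero.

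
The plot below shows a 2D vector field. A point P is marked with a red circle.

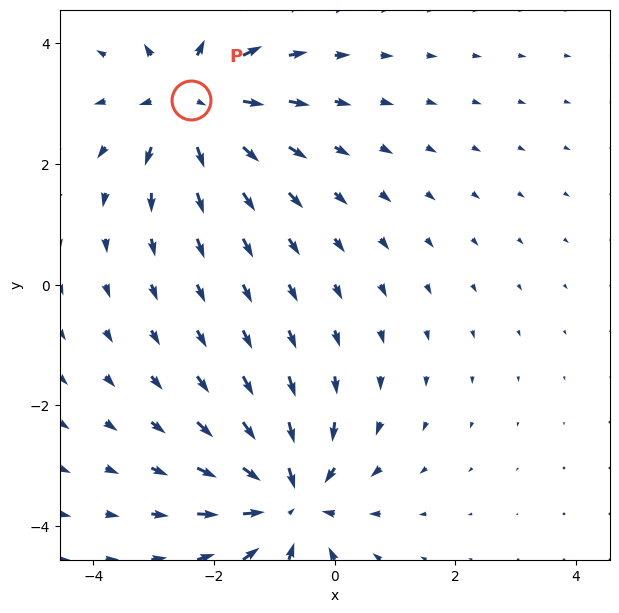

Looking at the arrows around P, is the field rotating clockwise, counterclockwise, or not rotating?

not rotating

Near P at (-2.4, 3.1) the arrows show no circulation. The curl there is ≈0.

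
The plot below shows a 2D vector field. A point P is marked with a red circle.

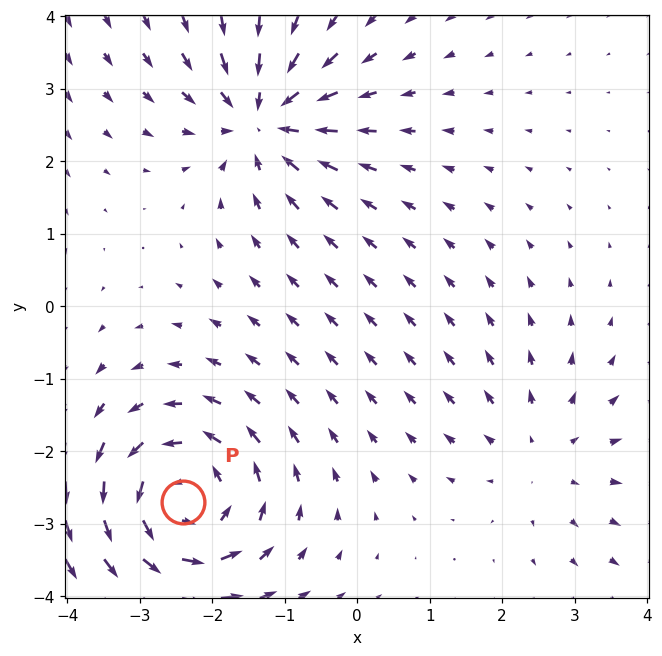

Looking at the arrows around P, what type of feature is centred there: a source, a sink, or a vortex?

At P (-2.4, -2.7) the arrows circulate counterclockwise. Divergence ≈0, curl about +5 — near-zero divergence with nonzero curl is a vortex.

vortex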